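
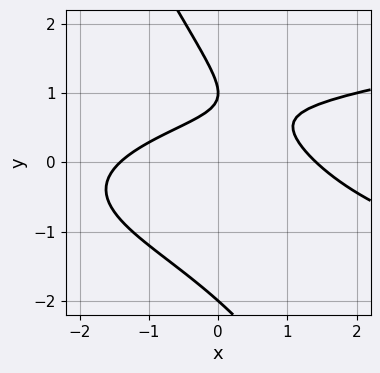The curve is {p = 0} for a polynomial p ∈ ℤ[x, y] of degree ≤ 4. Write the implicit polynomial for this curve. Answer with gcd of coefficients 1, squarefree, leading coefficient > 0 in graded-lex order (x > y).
deg p = 3. No degree-2 curve has this shape.
From the axis intercepts and sections: among the integer gridlines, it crosses the y-axis at y ∈ {-2, 1}.
Together with the visible shape, these determine p as stated.

2*x*y^2 + y^3 - x^2 - 3*y + 2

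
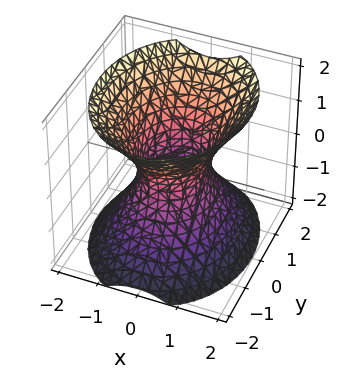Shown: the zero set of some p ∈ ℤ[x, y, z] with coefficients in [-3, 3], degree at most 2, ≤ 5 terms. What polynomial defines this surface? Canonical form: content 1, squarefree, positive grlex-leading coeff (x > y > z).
3*x^2 + 2*y^2 - 2*z^2 - 2

Degree: one connected sheet with a waist; a quadric, so deg p = 2.
Symmetries: mirror symmetry z ↦ −z ⇒ only even powers of z; mirror symmetry x ↦ −x ⇒ only even powers of x; the y ↦ −y reflection is a symmetry, so y appears only in even powers.
From the visible intercepts: among the integer gridlines, it crosses the y-axis at y ∈ {-1, 1}; no z-intercept at any integer in the box.
Fitting integer coefficients to these (and the overall shape) gives p.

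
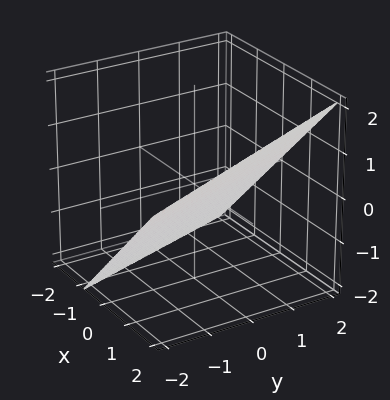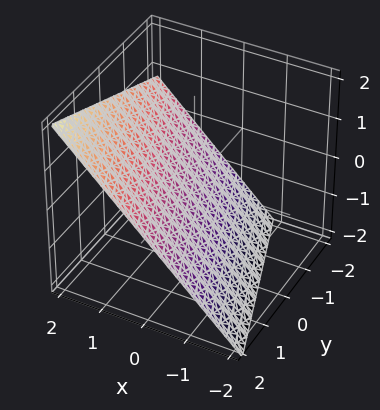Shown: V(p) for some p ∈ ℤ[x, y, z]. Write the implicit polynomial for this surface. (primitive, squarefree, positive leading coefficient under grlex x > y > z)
3*x + y - 3*z - 2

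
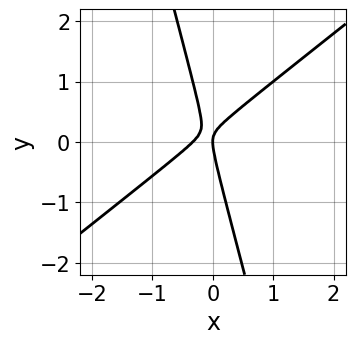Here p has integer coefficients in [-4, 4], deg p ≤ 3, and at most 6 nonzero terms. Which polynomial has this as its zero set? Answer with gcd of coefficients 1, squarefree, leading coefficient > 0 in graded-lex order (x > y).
3*x^2 - 3*x*y - y^2 + x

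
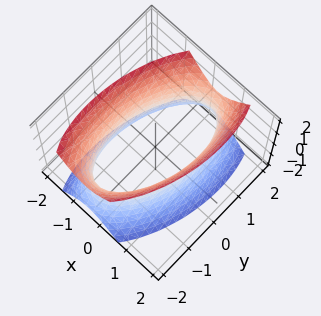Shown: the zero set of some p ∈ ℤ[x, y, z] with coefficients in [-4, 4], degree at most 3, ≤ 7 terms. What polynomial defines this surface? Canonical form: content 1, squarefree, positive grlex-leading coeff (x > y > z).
(a) deg p = 2.
(b) From the visible intercepts: no z-intercept at any integer in the box; among the integer gridlines, it crosses the x-axis at x ∈ {-1, 1}.
(c) Matching integer coefficients to the picture gives p.

3*x^2 - x*y + y^2 - z^2 - 3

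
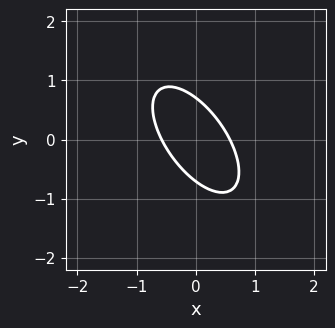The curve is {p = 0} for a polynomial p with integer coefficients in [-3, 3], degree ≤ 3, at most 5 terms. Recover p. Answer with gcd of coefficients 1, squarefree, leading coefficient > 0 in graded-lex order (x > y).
First, degree: the shape is more complex than any degree-1 curve, so deg p = 2.
Finally, matching integer coefficients to the picture gives p.

3*x^2 + 3*x*y + 2*y^2 - 1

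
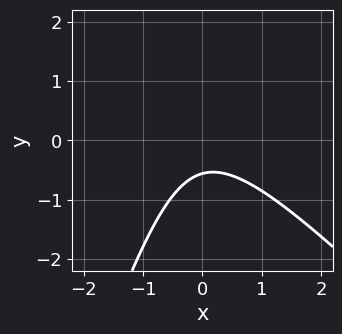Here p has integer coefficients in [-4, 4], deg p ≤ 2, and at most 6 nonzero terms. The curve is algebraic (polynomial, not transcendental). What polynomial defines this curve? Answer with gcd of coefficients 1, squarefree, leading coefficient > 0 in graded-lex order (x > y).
3*x^2 + 2*x*y - y^2 + 3*y + 2

The degree is 2 — a generic line meets the curve in up to 2 points.
Checking where it meets the axes: no x-intercept at any integer in the box.
Fitting integer coefficients to these (and the overall shape) gives p.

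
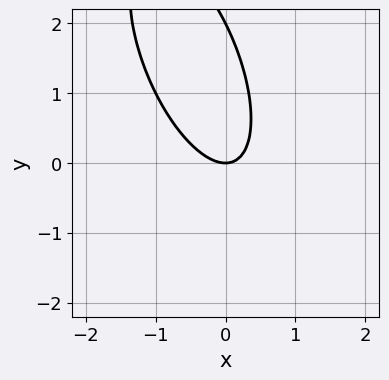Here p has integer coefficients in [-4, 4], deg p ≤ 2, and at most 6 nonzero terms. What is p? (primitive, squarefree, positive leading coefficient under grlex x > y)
1. Degree: the shape is more complex than any degree-1 curve, so deg p = 2.
2. Observable constraints: among the integer gridlines, it crosses the y-axis at y ∈ {0, 2}; one x-axis crossing is at x = 0.
3. Fitting integer coefficients to these (and the overall shape) gives p.

3*x^2 + 2*x*y + y^2 - 2*y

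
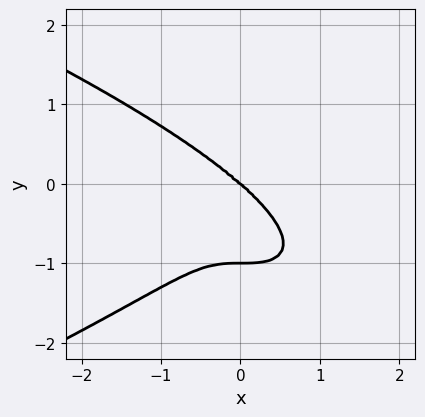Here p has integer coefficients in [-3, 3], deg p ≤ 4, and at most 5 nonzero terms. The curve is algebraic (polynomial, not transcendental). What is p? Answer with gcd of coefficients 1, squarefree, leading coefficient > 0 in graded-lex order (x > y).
3*y^4 + 2*x^3 + 3*y^3

1. Degree: a generic line meets the curve in up to 4 points, so deg p = 4.
2. Observable constraints: it crosses the x-axis at the gridline x = 0; the y-axis gridline crossings are at y ∈ {-1, 0}.
3. Matching integer coefficients to the picture gives p.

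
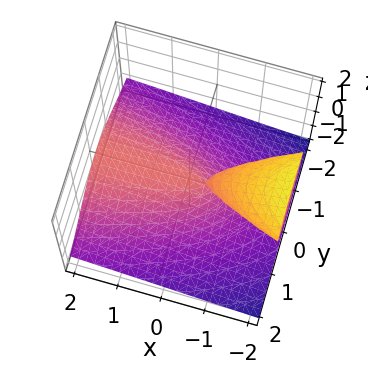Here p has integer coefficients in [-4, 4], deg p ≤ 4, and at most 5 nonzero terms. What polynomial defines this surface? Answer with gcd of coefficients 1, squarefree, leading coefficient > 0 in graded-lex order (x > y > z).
3*z^3 + 3*x*z + 3*y^2 + z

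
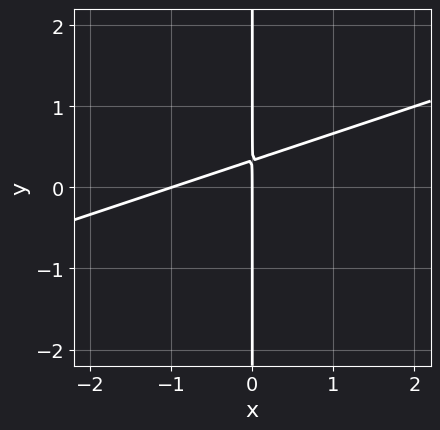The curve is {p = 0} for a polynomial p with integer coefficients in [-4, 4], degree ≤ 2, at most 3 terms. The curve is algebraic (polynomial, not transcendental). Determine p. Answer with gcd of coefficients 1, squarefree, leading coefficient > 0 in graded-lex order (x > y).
x^2 - 3*x*y + x

1. deg p = 2. No degree-1 curve has this shape.
2. Observable constraints: the visible y-axis segment lies entirely on the curve; among the integer gridlines, it crosses the x-axis at x ∈ {-1, 0}.
3. The integer polynomial consistent with all of this is the stated p.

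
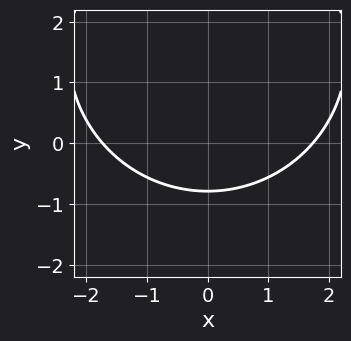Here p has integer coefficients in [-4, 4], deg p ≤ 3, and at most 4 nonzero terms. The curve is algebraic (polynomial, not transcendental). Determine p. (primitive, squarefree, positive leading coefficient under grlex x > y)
1. Degree: a generic line meets the curve in up to 2 points, so deg p = 2.
2. Symmetries: mirror symmetry x ↦ −x ⇒ only even powers of x.
3. Matching integer coefficients to the picture gives p.

x^2 + y^2 - 3*y - 3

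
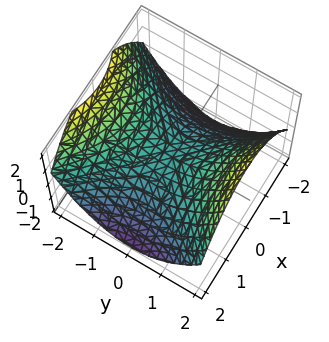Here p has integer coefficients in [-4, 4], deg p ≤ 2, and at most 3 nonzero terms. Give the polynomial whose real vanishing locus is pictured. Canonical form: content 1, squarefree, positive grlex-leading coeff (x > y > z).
(a) The degree is 2 — a hyperbolic paraboloid; a quadric.
(b) Symmetries: the y ↦ −y reflection is a symmetry, so y appears only in even powers; the x ↦ −x reflection is a symmetry, so x appears only in even powers.
(c) From the visible intercepts: it meets the x-axis at x = 0 (among the integer gridlines); it crosses the y-axis at the gridline y = 0.
(d) Matching integer coefficients to the picture gives p.

x^2 - y^2 + 2*z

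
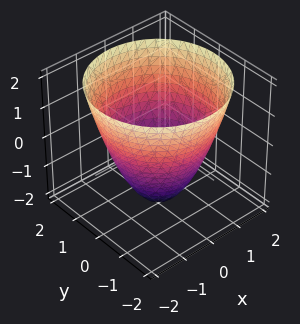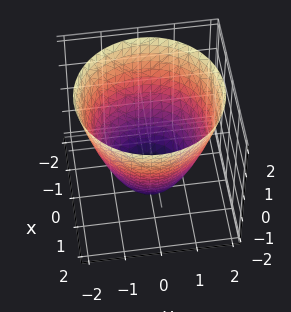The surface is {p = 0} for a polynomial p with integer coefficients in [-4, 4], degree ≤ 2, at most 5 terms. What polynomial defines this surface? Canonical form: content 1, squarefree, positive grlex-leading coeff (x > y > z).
x^2 + y^2 - z - 2

Degree: the shape is more complex than any degree-1 surface, so deg p = 2.
Symmetry: the z-axis is an axis of rotation, so x and y enter only as x² + y².
Observable constraints: a circular section at z = 0 has radius between 1 and 2; one z-axis crossing is at z = -2.
Matching integer coefficients to the picture gives p.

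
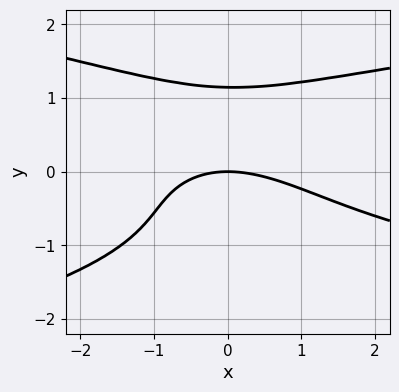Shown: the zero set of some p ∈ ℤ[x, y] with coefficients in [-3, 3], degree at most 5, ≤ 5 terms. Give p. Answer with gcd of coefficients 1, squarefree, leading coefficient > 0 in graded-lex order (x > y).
2*y^4 + x*y^2 - x^2 - x*y - 3*y

deg p = 4. The shape is more complex than any degree-3 curve.
Reading off the gridlines: one x-axis crossing is at x = 0; it meets the y-axis at y = 0 (among the integer gridlines).
Fitting integer coefficients to these (and the overall shape) gives p.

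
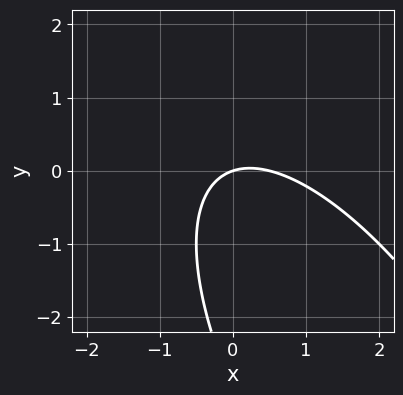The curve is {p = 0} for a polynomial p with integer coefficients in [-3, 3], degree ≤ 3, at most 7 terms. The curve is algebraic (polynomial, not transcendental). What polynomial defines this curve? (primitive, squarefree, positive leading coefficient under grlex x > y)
2*x^2 + 2*x*y + y^2 - x + 3*y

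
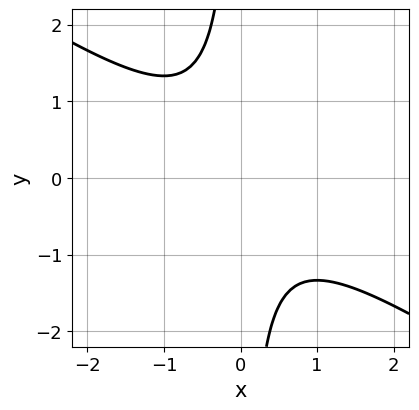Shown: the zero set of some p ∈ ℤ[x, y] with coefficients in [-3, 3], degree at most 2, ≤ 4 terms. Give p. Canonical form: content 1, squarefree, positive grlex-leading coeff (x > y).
2*x^2 + 3*x*y + 2

Degree: no degree-1 curve has this shape, so deg p = 2.
Observable constraints: the curve avoids every integer x-axis point in the box; no y-intercept at any integer in the box.
Matching integer coefficients to the picture gives p.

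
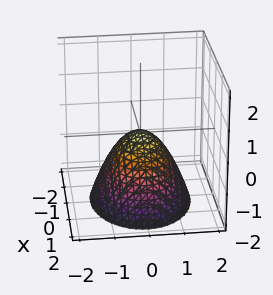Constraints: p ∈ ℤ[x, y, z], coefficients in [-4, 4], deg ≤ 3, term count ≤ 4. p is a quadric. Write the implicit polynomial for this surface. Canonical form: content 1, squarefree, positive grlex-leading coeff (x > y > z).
2*x^2 + 3*y^2 + 3*z

Degree: a paraboloid; a quadric, so deg p = 2.
Symmetries: mirror symmetry x ↦ −x ⇒ only even powers of x; mirror symmetry y ↦ −y ⇒ only even powers of y.
Checking where it meets the axes: it crosses the z-axis at the gridline z = 0; it meets the y-axis at y = 0 (among the integer gridlines); it meets the x-axis at x = 0 (among the integer gridlines).
These observations pin down the coefficients.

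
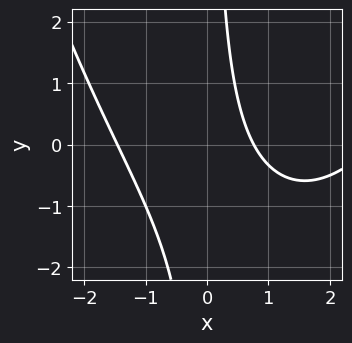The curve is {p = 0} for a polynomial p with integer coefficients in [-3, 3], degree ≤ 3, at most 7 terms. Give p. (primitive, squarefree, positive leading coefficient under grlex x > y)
x^3 - 2*x^2 - 3*x*y - 3*x + 3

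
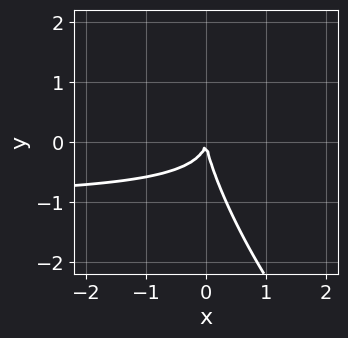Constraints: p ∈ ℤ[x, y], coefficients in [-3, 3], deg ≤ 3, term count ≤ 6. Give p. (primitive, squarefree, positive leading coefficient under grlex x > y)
3*x^2*y + 3*x*y^2 + y^3 + 3*x^2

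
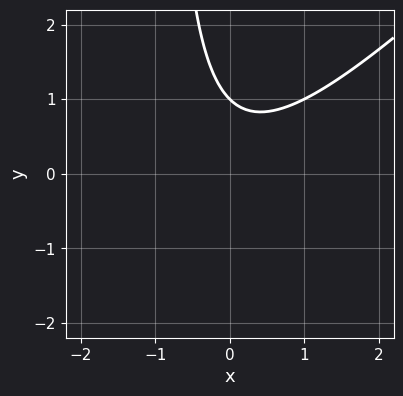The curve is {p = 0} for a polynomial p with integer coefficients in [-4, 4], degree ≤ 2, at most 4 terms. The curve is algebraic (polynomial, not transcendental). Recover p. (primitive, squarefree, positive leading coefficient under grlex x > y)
x^2 - x*y - y + 1

Degree: no degree-1 curve has this shape, so deg p = 2.
Against the integer gridlines: it meets the y-axis at y = 1 (among the integer gridlines); the curve avoids every integer x-axis point in the box.
Putting this together gives p.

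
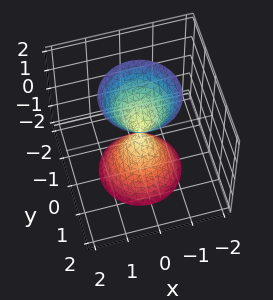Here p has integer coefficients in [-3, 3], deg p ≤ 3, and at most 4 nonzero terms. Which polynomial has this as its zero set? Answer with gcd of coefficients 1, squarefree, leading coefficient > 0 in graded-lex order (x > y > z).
3*x^2 + 3*y^2 - z^2

(a) The picture has 2 separate pieces.
(b) deg p = 2.
(c) Symmetries: it's symmetric under z → −z, forcing even powers of z; the z-axis is an axis of rotation, so x and y enter only as x² + y².
(d) From the visible intercepts: it meets the x-axis at x = 0 (among the integer gridlines); a circular section at z = -1 has radius between 0 and 1; it meets the z-axis at z = 0 (among the integer gridlines).
(e) The integer polynomial consistent with all of this is the stated p.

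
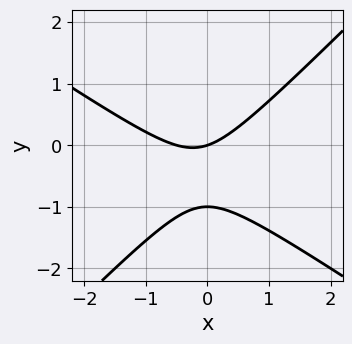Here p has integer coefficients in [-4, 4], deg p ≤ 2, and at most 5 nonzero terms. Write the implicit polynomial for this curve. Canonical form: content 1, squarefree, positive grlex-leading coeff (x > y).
(a) The degree is 2 — a generic line meets the curve in up to 2 points.
(b) Against the integer gridlines: it meets the x-axis at x = 0 (among the integer gridlines); the y-axis gridline crossings are at y ∈ {-1, 0}.
(c) Matching integer coefficients to the picture gives p.

2*x^2 + x*y - 3*y^2 + x - 3*y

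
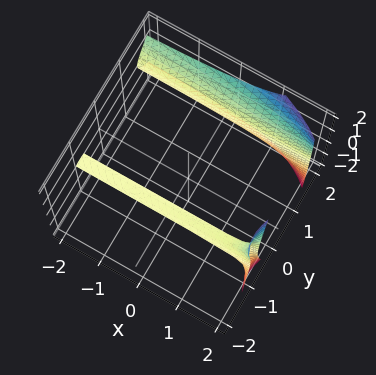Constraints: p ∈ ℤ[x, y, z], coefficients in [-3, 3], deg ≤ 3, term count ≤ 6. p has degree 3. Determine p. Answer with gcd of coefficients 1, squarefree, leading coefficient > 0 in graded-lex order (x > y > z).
First, there are 2 components.
Then, deg p = 3.
Then, against the integer gridlines: no z-intercept at any integer in the box; it misses every integer gridline on the x-axis.
Finally, together with the visible shape, these determine p as stated.

x*z^2 + y^3 - 2*z^2 - 2*y - 1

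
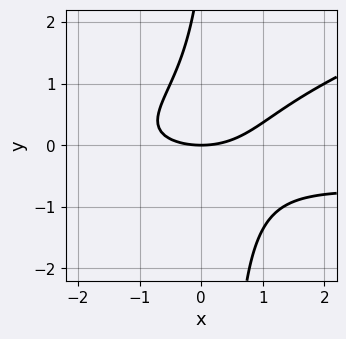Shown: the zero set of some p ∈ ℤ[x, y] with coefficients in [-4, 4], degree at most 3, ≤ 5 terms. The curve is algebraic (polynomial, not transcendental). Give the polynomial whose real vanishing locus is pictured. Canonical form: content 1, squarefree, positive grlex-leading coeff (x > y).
x^2*y - 3*x*y^2 + x^2 + y^2 - 3*y

First, deg p = 3. No degree-2 curve has this shape.
Next, checking where it meets the axes: it crosses the x-axis at the gridline x = 0; it meets the y-axis at y = 0 (among the integer gridlines).
Finally, putting this together gives p.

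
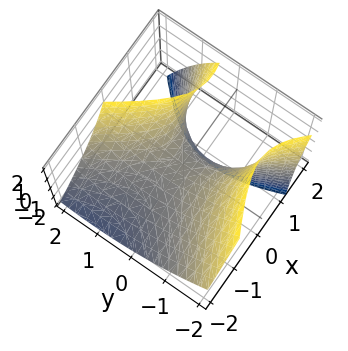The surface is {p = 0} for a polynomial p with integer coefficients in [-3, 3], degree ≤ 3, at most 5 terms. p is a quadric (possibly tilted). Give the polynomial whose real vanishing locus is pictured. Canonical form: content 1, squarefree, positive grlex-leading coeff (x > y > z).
2*x^2 - 2*x*y - 3*x*z - 2*y^2 + 3*z

First, degree: the shape is more complex than any degree-1 surface, so deg p = 2.
Then, from the visible intercepts: one z-axis crossing is at z = 0; one y-axis crossing is at y = 0.
Finally, putting this together gives p.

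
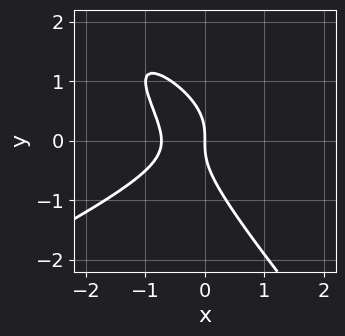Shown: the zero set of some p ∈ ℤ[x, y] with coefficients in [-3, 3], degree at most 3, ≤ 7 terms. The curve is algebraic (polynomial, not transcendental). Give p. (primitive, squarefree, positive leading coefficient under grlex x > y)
Degree: the shape is more complex than any degree-2 curve, so deg p = 3.
Reading off the gridlines: it crosses the x-axis at the gridline x = 0; one y-axis crossing is at y = 0.
Together with the visible shape, these determine p as stated.

x^3 - 3*x*y^2 - 2*y^3 - 2*x^2 - 2*x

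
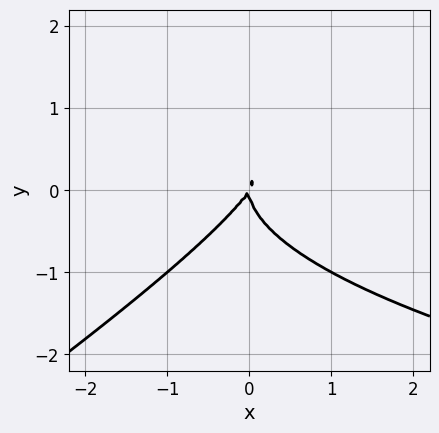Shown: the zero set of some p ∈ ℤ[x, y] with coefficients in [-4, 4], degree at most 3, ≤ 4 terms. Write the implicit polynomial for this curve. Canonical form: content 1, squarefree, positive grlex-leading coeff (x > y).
2*x*y^2 - 3*y^3 - 3*x^2 + 2*x*y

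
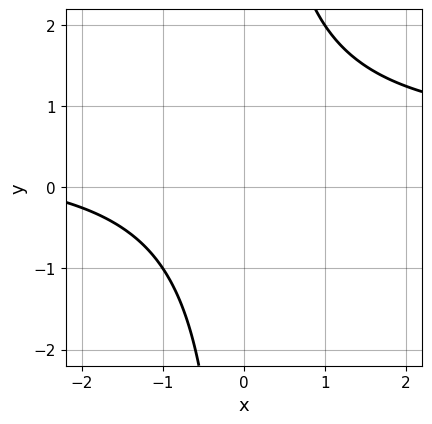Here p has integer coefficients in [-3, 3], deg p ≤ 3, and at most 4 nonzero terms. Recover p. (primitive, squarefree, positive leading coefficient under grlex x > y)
2*x*y - x - 3

1. deg p = 2. A generic line meets the curve in up to 2 points.
2. Observable constraints: no y-intercept at any integer in the box; the curve avoids every integer x-axis point in the box.
3. Solving for integer coefficients yields p as stated.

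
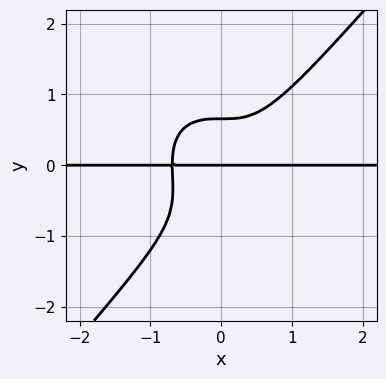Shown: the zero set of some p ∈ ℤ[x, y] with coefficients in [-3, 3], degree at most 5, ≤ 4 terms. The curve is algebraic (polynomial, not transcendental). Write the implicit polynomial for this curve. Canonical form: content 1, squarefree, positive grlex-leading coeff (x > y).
3*x^3*y - 2*y^4 - y^3 + y

First, degree: no degree-3 curve has this shape, so deg p = 4.
Next, from the axis intercepts and sections: it meets the y-axis at y = 0 (among the integer gridlines); every point of the x-axis in the box is on the curve.
Finally, fitting integer coefficients to these (and the overall shape) gives p.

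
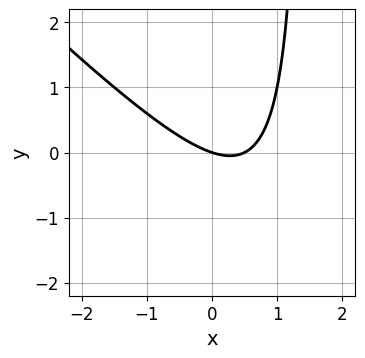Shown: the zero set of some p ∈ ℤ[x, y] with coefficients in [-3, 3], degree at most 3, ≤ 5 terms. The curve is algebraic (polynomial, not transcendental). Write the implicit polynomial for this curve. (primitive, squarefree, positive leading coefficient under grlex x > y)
2*x^2 + 2*x*y - x - 3*y

First, degree: the shape is more complex than any degree-1 curve, so deg p = 2.
Next, checking where it meets the axes: it crosses the x-axis at the gridline x = 0; it meets the y-axis at y = 0 (among the integer gridlines).
Finally, putting this together gives p.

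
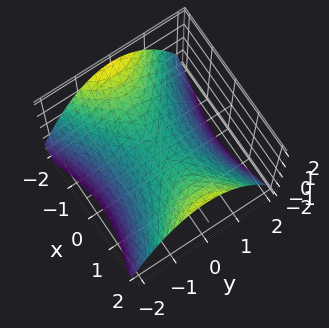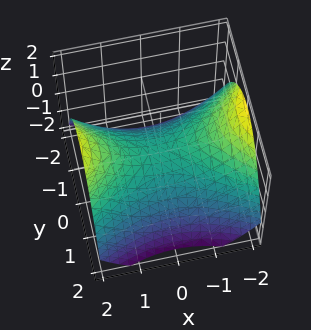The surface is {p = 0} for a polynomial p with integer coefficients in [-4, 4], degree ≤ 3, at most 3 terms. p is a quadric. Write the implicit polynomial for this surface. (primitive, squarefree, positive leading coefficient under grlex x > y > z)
(a) deg p = 2. A hyperbolic paraboloid; a quadric.
(b) Symmetries: the x ↦ −x reflection is a symmetry, so x appears only in even powers; it's symmetric under y → −y, forcing even powers of y.
(c) From the axis intercepts and sections: it crosses the z-axis at the gridline z = 0; one x-axis crossing is at x = 0; one y-axis crossing is at y = 0.
(d) Solving for integer coefficients yields p as stated.

x^2 - 2*y^2 - 3*z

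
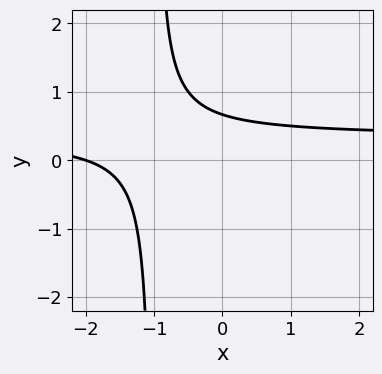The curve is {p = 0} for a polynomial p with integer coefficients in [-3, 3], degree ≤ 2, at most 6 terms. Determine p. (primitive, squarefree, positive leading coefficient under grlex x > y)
3*x*y - x + 3*y - 2

First, deg p = 2.
Then, reading off the gridlines: one x-axis crossing is at x = -2.
Finally, assembling these constraints gives the stated polynomial.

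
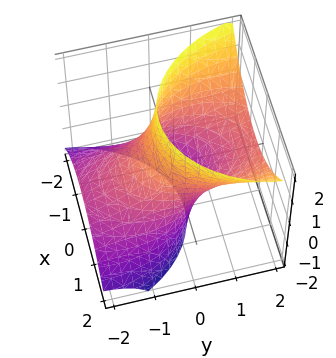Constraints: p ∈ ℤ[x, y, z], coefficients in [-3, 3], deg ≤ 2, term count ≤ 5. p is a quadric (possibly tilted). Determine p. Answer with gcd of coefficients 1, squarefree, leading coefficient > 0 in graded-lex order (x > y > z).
2*x^2 + y^2 - 3*y*z - 2

First, degree: a generic line meets the surface in up to 2 points, so deg p = 2.
Next, from the axis intercepts and sections: the x-axis gridline crossings are at x ∈ {-1, 1}; no z-intercept at any integer in the box.
Finally, putting this together gives p.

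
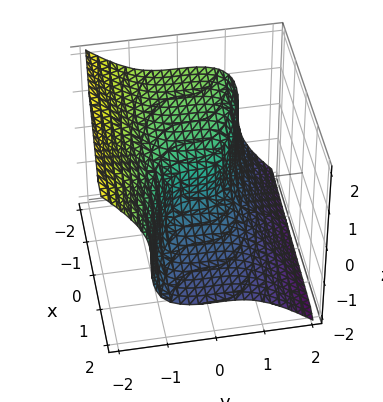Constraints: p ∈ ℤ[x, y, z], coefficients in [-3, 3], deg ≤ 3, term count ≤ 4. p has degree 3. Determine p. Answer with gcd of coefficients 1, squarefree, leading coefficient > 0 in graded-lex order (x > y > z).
y^3 + z^3 + x

(a) deg p = 3. A generic line meets the surface in up to 3 points.
(b) From the axis intercepts and sections: one x-axis crossing is at x = 0; it meets the z-axis at z = 0 (among the integer gridlines); it crosses the y-axis at the gridline y = 0.
(c) Solving for integer coefficients yields p as stated.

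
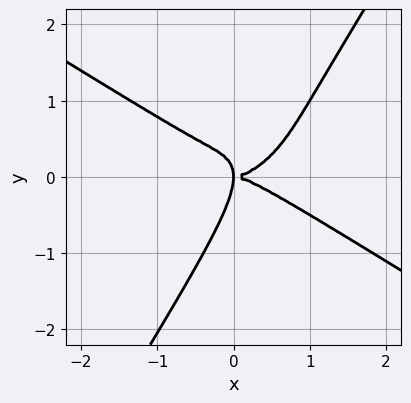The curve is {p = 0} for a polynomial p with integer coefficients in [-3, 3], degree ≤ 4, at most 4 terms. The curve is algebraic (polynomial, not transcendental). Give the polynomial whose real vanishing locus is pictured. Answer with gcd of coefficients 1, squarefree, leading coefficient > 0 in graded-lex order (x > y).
x^4 + 3*x*y^3 - 2*y^4 - 2*x*y^2

(a) Degree: no degree-3 curve has this shape, so deg p = 4.
(b) Against the integer gridlines: it crosses the x-axis at the gridline x = 0; it crosses the y-axis at the gridline y = 0.
(c) Fitting integer coefficients to these (and the overall shape) gives p.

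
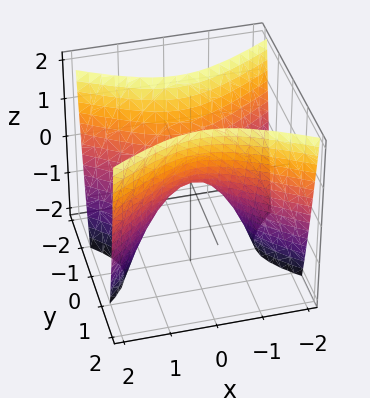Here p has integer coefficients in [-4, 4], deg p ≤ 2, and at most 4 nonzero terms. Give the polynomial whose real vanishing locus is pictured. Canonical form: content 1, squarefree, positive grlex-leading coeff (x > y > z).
x^2 - 2*y^2 + z

(a) Degree: a hyperbolic paraboloid; a quadric, so deg p = 2.
(b) Symmetries: the y ↦ −y reflection is a symmetry, so y appears only in even powers; the x ↦ −x reflection is a symmetry, so x appears only in even powers.
(c) Checking where it meets the axes: it crosses the y-axis at the gridline y = 0; it crosses the z-axis at the gridline z = 0.
(d) The integer polynomial consistent with all of this is the stated p.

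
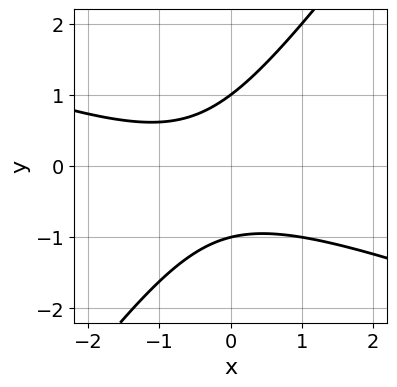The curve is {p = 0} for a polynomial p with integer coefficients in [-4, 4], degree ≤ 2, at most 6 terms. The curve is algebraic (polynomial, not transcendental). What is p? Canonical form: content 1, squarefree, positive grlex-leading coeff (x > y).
x^2 + 2*x*y - 2*y^2 + x + 2

1. The degree is 2 — no degree-1 curve has this shape.
2. Reading off the gridlines: among the integer gridlines, it crosses the y-axis at y ∈ {-1, 1}; it misses every integer gridline on the x-axis.
3. Fitting integer coefficients to these (and the overall shape) gives p.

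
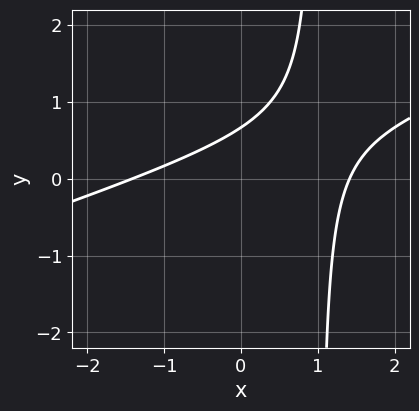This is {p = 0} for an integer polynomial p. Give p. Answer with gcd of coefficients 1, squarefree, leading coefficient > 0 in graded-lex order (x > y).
x^2 - 3*x*y + 3*y - 2

Degree: a generic line meets the curve in up to 2 points, so deg p = 2.
The integer polynomial consistent with all of this is the stated p.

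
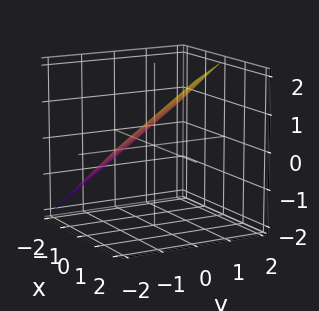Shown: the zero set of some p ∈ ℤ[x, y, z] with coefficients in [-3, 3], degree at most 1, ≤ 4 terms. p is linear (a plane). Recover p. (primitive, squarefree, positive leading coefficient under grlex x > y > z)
2*x + 2*y - 3*z + 2

The degree is 1 — every cross-section is a straight line — this is a plane.
Against the integer gridlines: one y-axis crossing is at y = -1; one x-axis crossing is at x = -1.
Solving for integer coefficients yields p as stated.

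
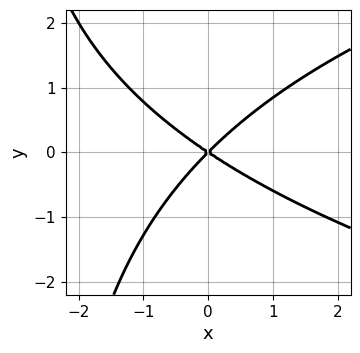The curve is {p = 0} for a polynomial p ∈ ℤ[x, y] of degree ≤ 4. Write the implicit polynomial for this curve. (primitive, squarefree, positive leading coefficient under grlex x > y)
x*y^2 - 2*x^2 - x*y + 3*y^2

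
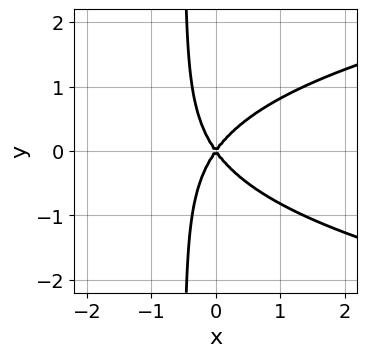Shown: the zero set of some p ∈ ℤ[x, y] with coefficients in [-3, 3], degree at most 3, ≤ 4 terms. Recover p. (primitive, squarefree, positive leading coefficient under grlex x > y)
The degree is 3 — the shape is more complex than any degree-2 curve.
Symmetries: mirror symmetry y ↦ −y ⇒ only even powers of y.
Checking where it meets the axes: one x-axis crossing is at x = 0; it meets the y-axis at y = 0 (among the integer gridlines).
The integer polynomial consistent with all of this is the stated p.

2*x*y^2 - 2*x^2 + y^2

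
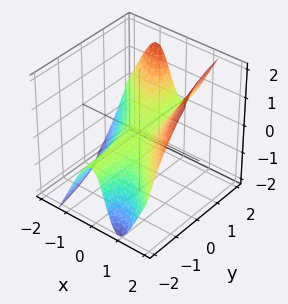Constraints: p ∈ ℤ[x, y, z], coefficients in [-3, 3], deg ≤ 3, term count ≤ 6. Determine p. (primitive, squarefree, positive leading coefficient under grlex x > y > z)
1. The degree is 3 — no degree-2 surface has this shape.
2. From the visible intercepts: one x-axis crossing is at x = 0; one z-axis crossing is at z = 0; the visible y-axis segment lies entirely on the surface.
3. Solving for integer coefficients yields p as stated.

3*x^3 + 3*x^2*y - 2*x^2*z - x*y*z - 2*z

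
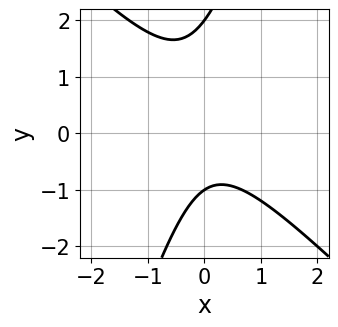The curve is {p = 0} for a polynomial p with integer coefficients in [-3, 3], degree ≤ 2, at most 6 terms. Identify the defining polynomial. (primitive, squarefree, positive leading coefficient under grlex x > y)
1. deg p = 2. The shape is more complex than any degree-1 curve.
2. From the axis intercepts and sections: it misses every integer gridline on the x-axis; the y-axis gridline crossings are at y ∈ {-1, 2}.
3. These observations pin down the coefficients.

3*x^2 + 2*x*y - y^2 + y + 2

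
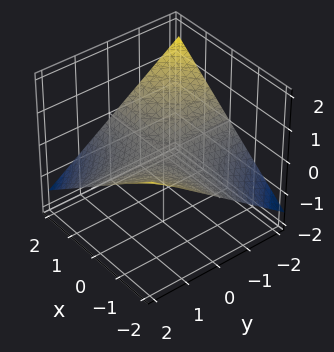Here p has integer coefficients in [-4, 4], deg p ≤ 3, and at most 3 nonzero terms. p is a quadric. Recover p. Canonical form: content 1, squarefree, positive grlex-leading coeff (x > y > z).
First, degree: a saddle surface; a quadric, so deg p = 2.
Next, from the visible intercepts: the visible x-axis segment lies entirely on the surface; every point of the y-axis in the box is on the surface; it crosses the z-axis at the gridline z = 0.
Finally, assembling these constraints gives the stated polynomial.

x*y + 3*z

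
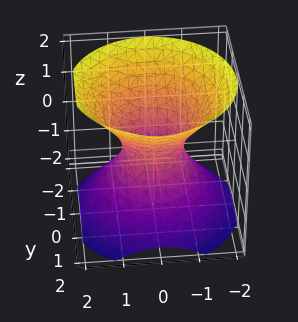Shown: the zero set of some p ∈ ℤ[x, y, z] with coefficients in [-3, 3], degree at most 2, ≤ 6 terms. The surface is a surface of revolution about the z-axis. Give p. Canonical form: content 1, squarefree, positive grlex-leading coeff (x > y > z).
(a) The degree is 2 — a generic line meets the surface in up to 2 points.
(b) Symmetries: every cross-section ⟂ z is a circle, so x, y appear only via x² + y².
(c) From the axis intercepts and sections: it misses every integer gridline on the z-axis; a circular section at z = 0 has radius between 0 and 1.
(d) Putting this together gives p.

3*x^2 + 3*y^2 - 3*z^2 - 2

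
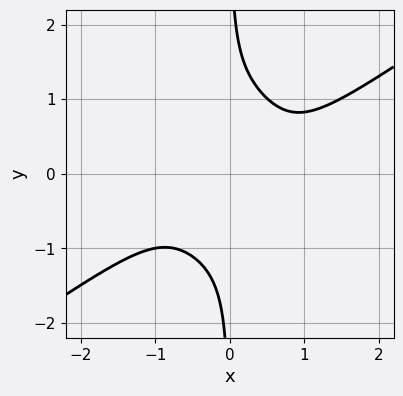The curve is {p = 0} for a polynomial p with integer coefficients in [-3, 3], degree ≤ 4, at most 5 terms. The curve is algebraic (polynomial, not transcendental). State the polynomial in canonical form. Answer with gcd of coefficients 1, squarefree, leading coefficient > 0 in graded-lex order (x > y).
(a) The degree is 4 — the shape is more complex than any degree-3 curve.
(b) From the visible intercepts: no x-intercept at any integer in the box; no y-intercept at any integer in the box.
(c) Fitting integer coefficients to these (and the overall shape) gives p.

3*x^4 - 3*x^3*y - 3*x*y^3 - x^2*y + 2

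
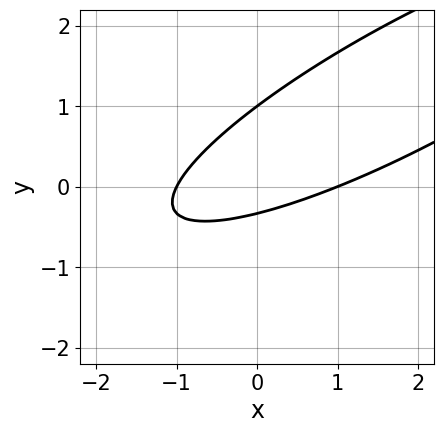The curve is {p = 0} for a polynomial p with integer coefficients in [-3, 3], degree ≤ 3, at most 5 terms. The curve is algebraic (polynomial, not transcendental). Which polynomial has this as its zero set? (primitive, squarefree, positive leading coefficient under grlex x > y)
x^2 - 3*x*y + 3*y^2 - 2*y - 1

1. deg p = 2. No degree-1 curve has this shape.
2. From the visible intercepts: the x-axis gridline crossings are at x ∈ {-1, 1}; it crosses the y-axis at the gridline y = 1.
3. Matching integer coefficients to the picture gives p.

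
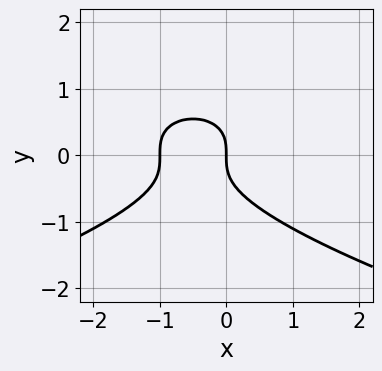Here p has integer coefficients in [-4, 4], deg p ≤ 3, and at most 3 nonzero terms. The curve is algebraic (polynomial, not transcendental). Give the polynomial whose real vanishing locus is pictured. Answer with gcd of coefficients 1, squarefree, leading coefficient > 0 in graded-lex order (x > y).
3*y^3 + 2*x^2 + 2*x

First, deg p = 3. A generic line meets the curve in up to 3 points.
Next, checking where it meets the axes: the x-axis gridline crossings are at x ∈ {-1, 0}; it meets the y-axis at y = 0 (among the integer gridlines).
Finally, fitting integer coefficients to these (and the overall shape) gives p.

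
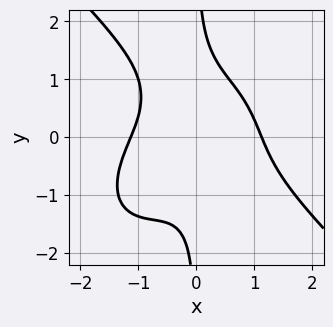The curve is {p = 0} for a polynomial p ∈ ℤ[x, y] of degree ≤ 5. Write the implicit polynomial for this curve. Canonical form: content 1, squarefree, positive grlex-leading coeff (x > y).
2*x^4 + 2*x*y^3 + 3*x^2*y - x^2 - 2

deg p = 4. A generic line meets the curve in up to 4 points.
Checking where it meets the axes: it misses every integer gridline on the y-axis.
Assembling these constraints gives the stated polynomial.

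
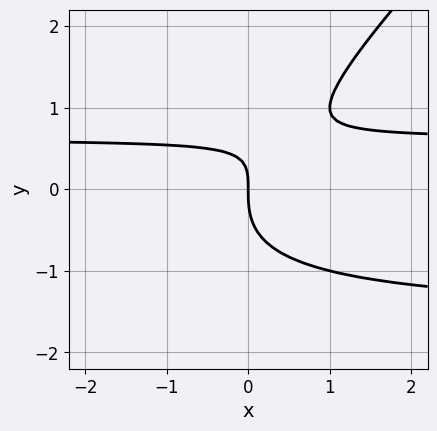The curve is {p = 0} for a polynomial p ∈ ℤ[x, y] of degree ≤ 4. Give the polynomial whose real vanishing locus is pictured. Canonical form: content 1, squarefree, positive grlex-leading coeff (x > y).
(a) Degree: a generic line meets the curve in up to 3 points, so deg p = 3.
(b) From the axis intercepts and sections: one y-axis crossing is at y = 0; it meets the x-axis at x = 0 (among the integer gridlines).
(c) Solving for integer coefficients yields p as stated.

x*y^2 - y^3 + x*y - x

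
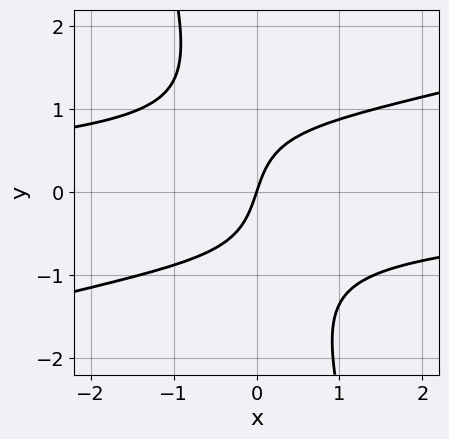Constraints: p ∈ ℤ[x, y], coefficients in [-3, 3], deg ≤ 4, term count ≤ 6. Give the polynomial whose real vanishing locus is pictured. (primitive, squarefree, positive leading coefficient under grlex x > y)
x^2*y - 3*x*y^2 - y^3 + 3*x - y

1. Degree: the shape is more complex than any degree-2 curve, so deg p = 3.
2. Observable constraints: it meets the y-axis at y = 0 (among the integer gridlines); it meets the x-axis at x = 0 (among the integer gridlines).
3. Matching integer coefficients to the picture gives p.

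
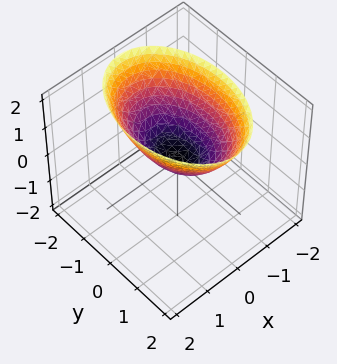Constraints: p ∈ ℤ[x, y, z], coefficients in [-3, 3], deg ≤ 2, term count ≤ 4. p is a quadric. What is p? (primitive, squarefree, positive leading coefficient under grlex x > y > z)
2*x^2 + y^2 - 2*z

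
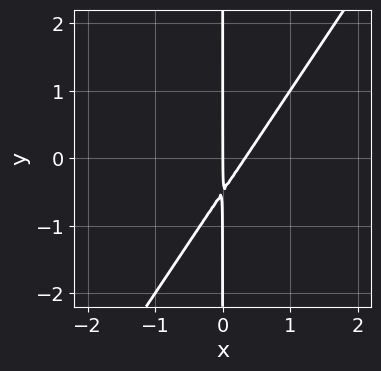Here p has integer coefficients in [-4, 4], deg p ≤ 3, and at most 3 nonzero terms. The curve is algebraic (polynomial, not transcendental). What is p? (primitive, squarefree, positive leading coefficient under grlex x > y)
3*x^2 - 2*x*y - x

(a) The degree is 2 — the shape is more complex than any degree-1 curve.
(b) Reading off the gridlines: the visible y-axis segment lies entirely on the curve; one x-axis crossing is at x = 0.
(c) The integer polynomial consistent with all of this is the stated p.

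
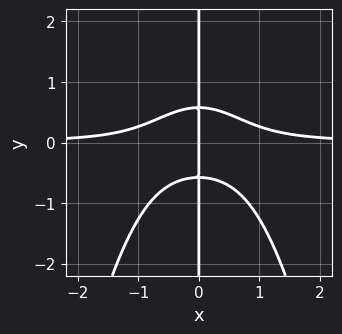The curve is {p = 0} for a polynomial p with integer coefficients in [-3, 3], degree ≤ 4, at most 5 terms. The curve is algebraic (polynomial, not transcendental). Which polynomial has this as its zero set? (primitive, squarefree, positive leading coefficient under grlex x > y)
1. deg p = 4. No degree-3 curve has this shape.
2. From the visible intercepts: the visible y-axis segment lies entirely on the curve; it meets the x-axis at x = 0 (among the integer gridlines).
3. Putting this together gives p.

3*x^3*y + 3*x*y^2 - x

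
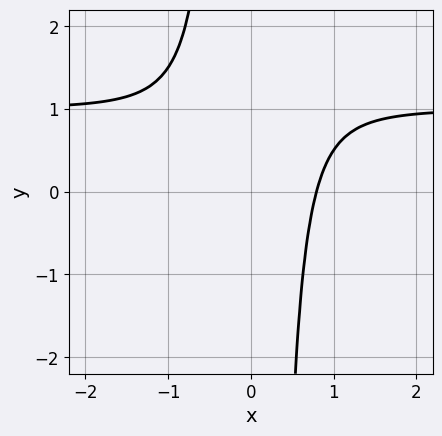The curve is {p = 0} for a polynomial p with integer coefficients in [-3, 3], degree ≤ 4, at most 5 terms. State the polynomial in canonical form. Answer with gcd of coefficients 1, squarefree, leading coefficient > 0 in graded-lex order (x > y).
1. deg p = 4. A generic line meets the curve in up to 4 points.
2. Against the integer gridlines: it misses every integer gridline on the y-axis.
3. Solving for integer coefficients yields p as stated.

2*x^3*y - 2*x^3 + 1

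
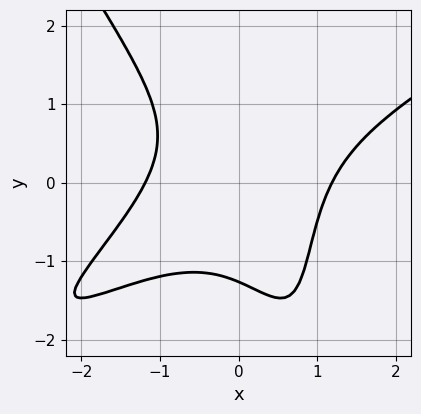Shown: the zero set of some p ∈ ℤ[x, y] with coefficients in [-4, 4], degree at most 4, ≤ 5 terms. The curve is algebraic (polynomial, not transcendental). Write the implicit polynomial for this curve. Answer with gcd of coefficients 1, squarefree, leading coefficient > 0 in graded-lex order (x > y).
(a) deg p = 4.
(b) Putting this together gives p.

x^4 - 2*x^3*y + x*y^3 - y^3 - 2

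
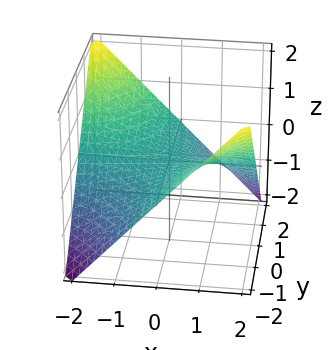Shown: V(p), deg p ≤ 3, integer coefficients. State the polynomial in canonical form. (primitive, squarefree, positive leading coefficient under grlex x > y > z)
x*y + 2*z

deg p = 2.
Observable constraints: it meets the z-axis at z = 0 (among the integer gridlines); every point of the x-axis in the box is on the surface.
Together with the visible shape, these determine p as stated.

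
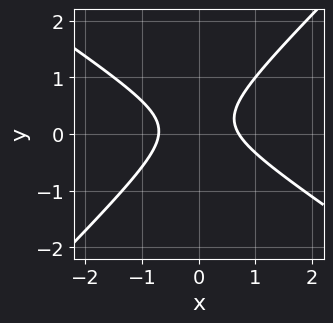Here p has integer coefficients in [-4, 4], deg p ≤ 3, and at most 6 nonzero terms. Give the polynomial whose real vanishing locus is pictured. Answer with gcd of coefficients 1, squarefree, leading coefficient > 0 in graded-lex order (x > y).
deg p = 2. A generic line meets the curve in up to 2 points.
Reading off the gridlines: no y-intercept at any integer in the box.
Assembling these constraints gives the stated polynomial.

2*x^2 + x*y - 3*y^2 + y - 1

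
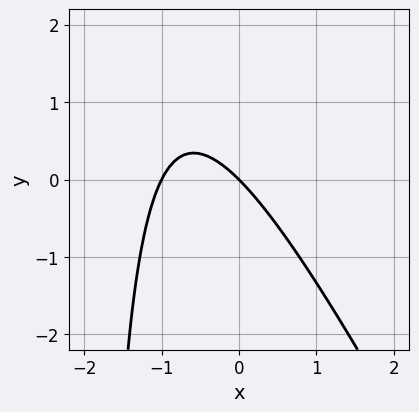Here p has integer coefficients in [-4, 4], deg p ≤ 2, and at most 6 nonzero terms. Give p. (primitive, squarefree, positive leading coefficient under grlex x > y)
deg p = 2. A generic line meets the curve in up to 2 points.
Reading off the gridlines: it crosses the y-axis at the gridline y = 0; among the integer gridlines, it crosses the x-axis at x ∈ {-1, 0}.
Together with the visible shape, these determine p as stated.

2*x^2 + x*y + 2*x + 2*y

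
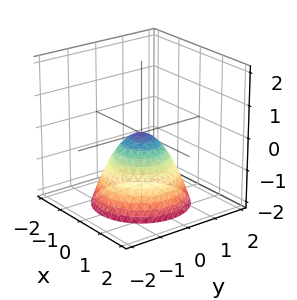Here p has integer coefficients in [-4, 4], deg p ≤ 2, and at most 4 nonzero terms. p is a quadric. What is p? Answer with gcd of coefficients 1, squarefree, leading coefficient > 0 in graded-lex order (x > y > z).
(a) Degree: a single bowl opening along one axis; a quadric, so deg p = 2.
(b) Symmetry: the z-axis is an axis of rotation, so x and y enter only as x² + y².
(c) Checking where it meets the axes: one z-axis crossing is at z = 0; one x-axis crossing is at x = 0; a circular section at z = -1 has radius exactly 1.
(d) Fitting integer coefficients to these (and the overall shape) gives p.

x^2 + y^2 + z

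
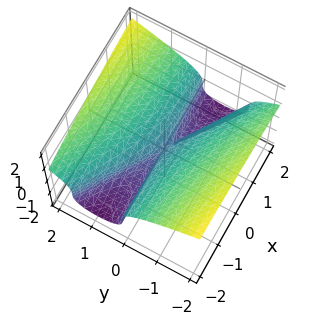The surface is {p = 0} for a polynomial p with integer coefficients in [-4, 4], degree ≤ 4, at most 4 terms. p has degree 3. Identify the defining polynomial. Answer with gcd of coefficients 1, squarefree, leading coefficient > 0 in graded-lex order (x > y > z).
3*z^3 - 2*x*y - 3*y^2

1. The degree is 3 — no degree-2 surface has this shape.
2. From the visible intercepts: one y-axis crossing is at y = 0; it meets the z-axis at z = 0 (among the integer gridlines).
3. Together with the visible shape, these determine p as stated. Check: (2, 0, 0) on the x-axis lies on the surface, and p(2, 0, 0) = 0. ✓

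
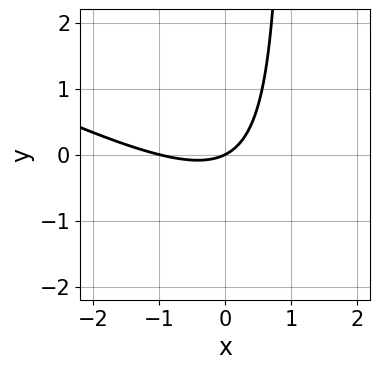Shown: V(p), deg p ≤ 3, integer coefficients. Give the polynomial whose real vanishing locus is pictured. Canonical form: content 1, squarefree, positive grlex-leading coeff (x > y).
First, the degree is 2 — a generic line meets the curve in up to 2 points.
Next, observable constraints: one y-axis crossing is at y = 0; among the integer gridlines, it crosses the x-axis at x ∈ {-1, 0}.
Finally, the integer polynomial consistent with all of this is the stated p.

x^2 + 2*x*y + x - 2*y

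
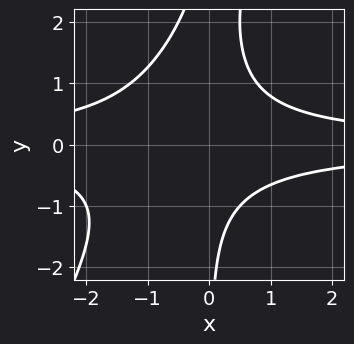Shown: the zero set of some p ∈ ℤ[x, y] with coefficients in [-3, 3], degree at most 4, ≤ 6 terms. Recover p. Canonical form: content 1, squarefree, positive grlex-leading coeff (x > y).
(a) The degree is 4 — no degree-3 curve has this shape.
(b) Checking where it meets the axes: it misses every integer gridline on the x-axis; the curve avoids every integer y-axis point in the box.
(c) Putting this together gives p.

2*x^2*y^2 - x*y^3 + 2*x*y^2 - 2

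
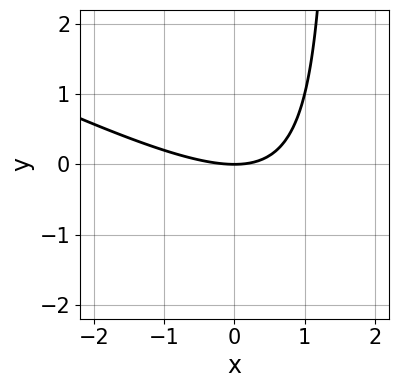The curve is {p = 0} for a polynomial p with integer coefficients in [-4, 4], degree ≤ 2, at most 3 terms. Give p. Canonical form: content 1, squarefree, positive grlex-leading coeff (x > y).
x^2 + 2*x*y - 3*y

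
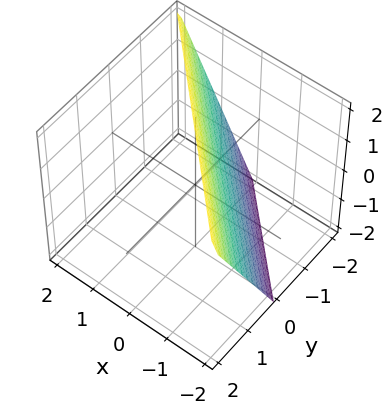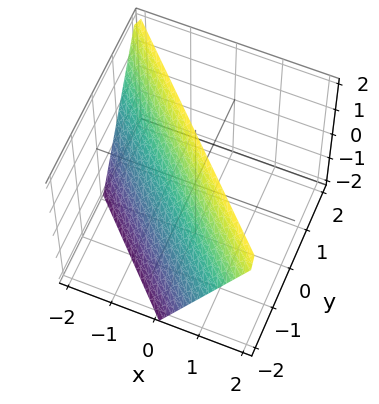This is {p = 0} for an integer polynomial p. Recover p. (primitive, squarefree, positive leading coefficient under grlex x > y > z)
2*x + 2*y - z + 2

1. deg p = 1. The surface is flat (a plane).
2. Checking where it meets the axes: it meets the x-axis at x = -1 (among the integer gridlines); one y-axis crossing is at y = -1; it crosses the z-axis at the gridline z = 2.
3. Matching integer coefficients to the picture gives p.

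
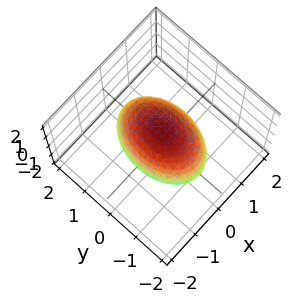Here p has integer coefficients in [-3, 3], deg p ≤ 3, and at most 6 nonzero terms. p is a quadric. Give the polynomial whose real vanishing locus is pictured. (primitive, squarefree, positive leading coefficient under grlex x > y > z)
1. The degree is 2 — a closed, bounded, convex surface; a quadric.
2. Symmetries: mirror symmetry y ↦ −y ⇒ only even powers of y; mirror symmetry x ↦ −x ⇒ only even powers of x; mirror symmetry z ↦ −z ⇒ only even powers of z.
3. From the visible intercepts: the x-axis gridline crossings are at x ∈ {-1, 1}.
4. Together with the visible shape, these determine p as stated.

2*x^2 + y^2 + z^2 - 2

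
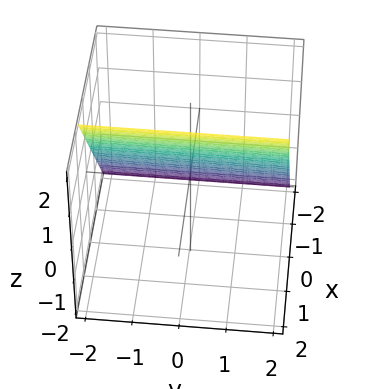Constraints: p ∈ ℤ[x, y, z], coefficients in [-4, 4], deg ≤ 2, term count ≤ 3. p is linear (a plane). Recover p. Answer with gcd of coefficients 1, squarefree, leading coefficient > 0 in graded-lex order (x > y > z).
3*x - 2*z + 2

1. Degree: every cross-section is a straight line — this is a plane, so deg p = 1.
2. Checking where it meets the axes: one z-axis crossing is at z = 1; no y-intercept at any integer in the box.
3. These observations pin down the coefficients.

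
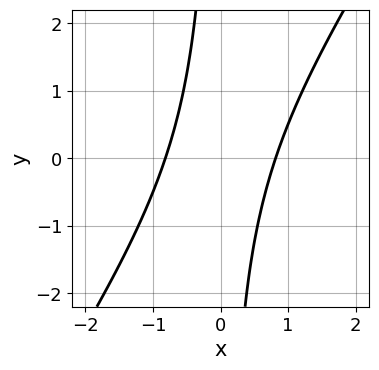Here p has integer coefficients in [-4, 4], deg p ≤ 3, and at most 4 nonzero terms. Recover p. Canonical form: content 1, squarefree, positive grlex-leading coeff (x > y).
3*x^2 - 2*x*y - 2

Degree: no degree-1 curve has this shape, so deg p = 2.
Against the integer gridlines: it misses every integer gridline on the y-axis.
Together with the visible shape, these determine p as stated.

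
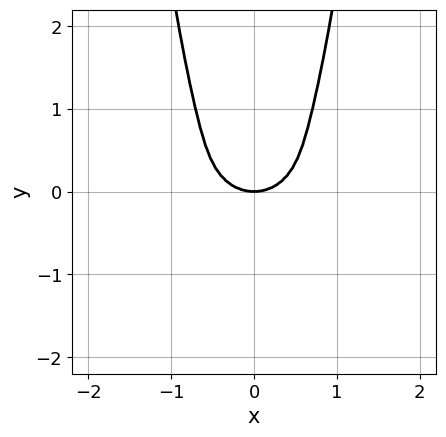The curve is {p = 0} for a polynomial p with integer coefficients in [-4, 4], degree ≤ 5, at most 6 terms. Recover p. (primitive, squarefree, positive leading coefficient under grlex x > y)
2*x^4 + 3*x^2*y^2 - 2*x^2*y - y^3

Degree: a generic line meets the curve in up to 4 points, so deg p = 4.
Symmetries: it's symmetric under x → −x, forcing even powers of x.
Against the integer gridlines: it crosses the x-axis at the gridline x = 0; one y-axis crossing is at y = 0.
Together with the visible shape, these determine p as stated.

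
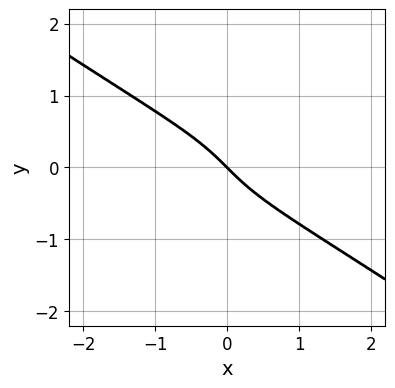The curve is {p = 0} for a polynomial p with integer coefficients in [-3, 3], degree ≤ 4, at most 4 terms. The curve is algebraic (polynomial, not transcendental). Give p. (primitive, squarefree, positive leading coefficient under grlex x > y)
2*x*y^2 + 3*y^3 + x + y

First, the degree is 3 — the shape is more complex than any degree-2 curve.
Next, checking where it meets the axes: it meets the x-axis at x = 0 (among the integer gridlines); it crosses the y-axis at the gridline y = 0.
Finally, these observations pin down the coefficients.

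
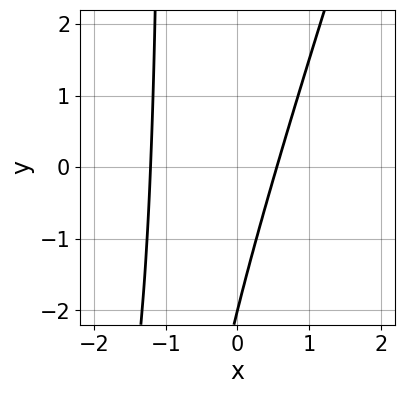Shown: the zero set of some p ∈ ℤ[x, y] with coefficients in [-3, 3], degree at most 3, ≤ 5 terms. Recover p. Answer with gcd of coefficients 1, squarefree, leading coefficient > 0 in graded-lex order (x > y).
3*x^2 - x*y + 2*x - y - 2

First, the degree is 2 — no degree-1 curve has this shape.
Then, reading off the gridlines: it crosses the y-axis at the gridline y = -2.
Finally, the integer polynomial consistent with all of this is the stated p.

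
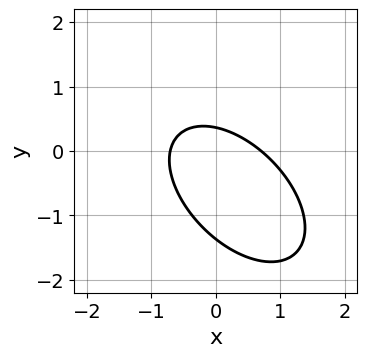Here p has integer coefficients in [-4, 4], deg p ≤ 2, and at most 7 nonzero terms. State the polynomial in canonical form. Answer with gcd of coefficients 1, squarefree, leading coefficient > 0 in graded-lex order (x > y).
2*x^2 + 2*x*y + 2*y^2 + 2*y - 1

1. deg p = 2.
2. The integer polynomial consistent with all of this is the stated p.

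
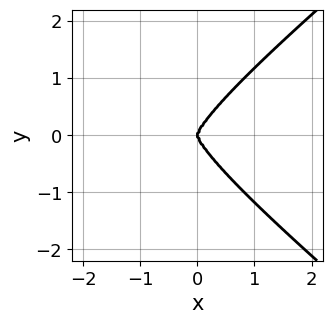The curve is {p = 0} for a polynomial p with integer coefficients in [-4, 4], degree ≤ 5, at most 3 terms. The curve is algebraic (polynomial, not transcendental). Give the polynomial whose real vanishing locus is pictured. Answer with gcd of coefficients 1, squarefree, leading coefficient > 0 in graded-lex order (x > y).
2*x^2*y^2 - 3*y^4 + 3*x^3

First, degree: no degree-3 curve has this shape, so deg p = 4.
Next, symmetries: mirror symmetry y ↦ −y ⇒ only even powers of y.
Next, checking where it meets the axes: it crosses the x-axis at the gridline x = 0; it meets the y-axis at y = 0 (among the integer gridlines).
Finally, putting this together gives p.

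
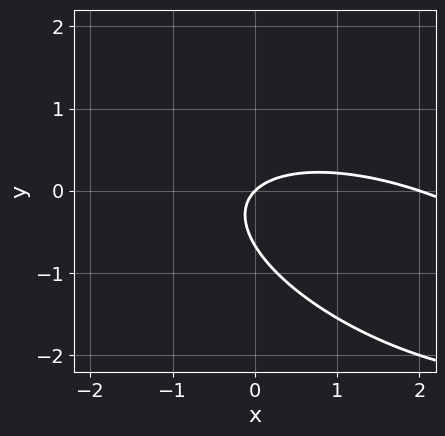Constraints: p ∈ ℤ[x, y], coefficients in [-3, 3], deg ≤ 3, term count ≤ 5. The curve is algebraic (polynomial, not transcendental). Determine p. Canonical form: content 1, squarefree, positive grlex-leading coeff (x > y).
First, the degree is 2 — the shape is more complex than any degree-1 curve.
Then, from the axis intercepts and sections: one y-axis crossing is at y = 0; among the integer gridlines, it crosses the x-axis at x ∈ {0, 2}.
Finally, together with the visible shape, these determine p as stated.

x^2 + 2*x*y + 3*y^2 - 2*x + 2*y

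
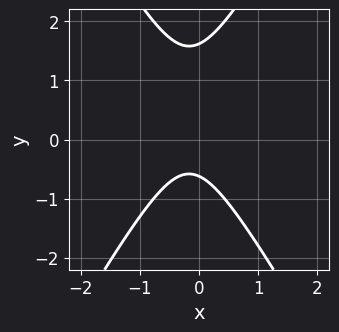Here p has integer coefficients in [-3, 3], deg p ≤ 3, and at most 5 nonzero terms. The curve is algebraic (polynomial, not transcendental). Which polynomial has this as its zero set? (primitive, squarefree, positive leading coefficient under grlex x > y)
3*x^2 - y^2 + x + y + 1

Degree: no degree-1 curve has this shape, so deg p = 2.
Against the integer gridlines: the curve avoids every integer x-axis point in the box.
Matching integer coefficients to the picture gives p.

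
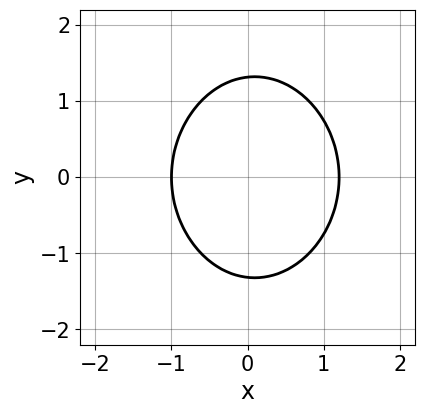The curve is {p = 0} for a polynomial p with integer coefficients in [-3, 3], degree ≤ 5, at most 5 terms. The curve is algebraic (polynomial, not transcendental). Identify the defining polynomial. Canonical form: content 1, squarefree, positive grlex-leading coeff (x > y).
2*x^4 + 3*x^2*y^2 + y^4 - x - 3

1. The degree is 4 — the shape is more complex than any degree-3 curve.
2. Symmetries: the y ↦ −y reflection is a symmetry, so y appears only in even powers.
3. Observable constraints: one x-axis crossing is at x = -1.
4. Fitting integer coefficients to these (and the overall shape) gives p.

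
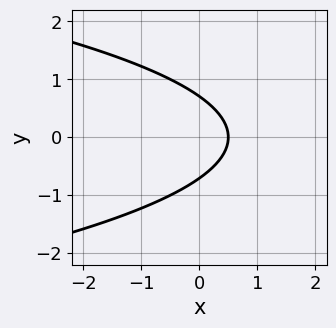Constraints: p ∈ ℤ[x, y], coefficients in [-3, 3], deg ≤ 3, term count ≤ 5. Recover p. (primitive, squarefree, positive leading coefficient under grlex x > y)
Degree: a generic line meets the curve in up to 2 points, so deg p = 2.
Symmetries: mirror symmetry y ↦ −y ⇒ only even powers of y.
Matching integer coefficients to the picture gives p.

2*y^2 + 2*x - 1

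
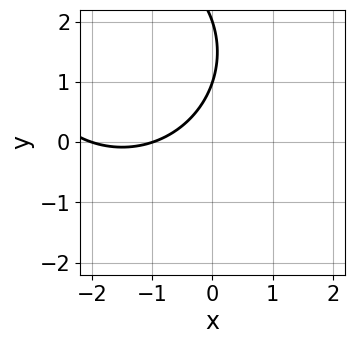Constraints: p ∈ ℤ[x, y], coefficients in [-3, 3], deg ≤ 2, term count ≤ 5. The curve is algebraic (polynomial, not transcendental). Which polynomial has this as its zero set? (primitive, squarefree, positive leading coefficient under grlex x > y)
x^2 + y^2 + 3*x - 3*y + 2

First, the degree is 2 — no degree-1 curve has this shape.
Next, from the visible intercepts: among the integer gridlines, it crosses the y-axis at y ∈ {1, 2}; the x-axis gridline crossings are at x ∈ {-2, -1}.
Finally, fitting integer coefficients to these (and the overall shape) gives p.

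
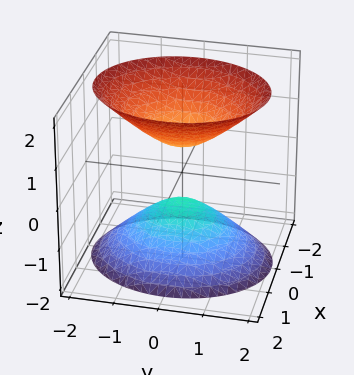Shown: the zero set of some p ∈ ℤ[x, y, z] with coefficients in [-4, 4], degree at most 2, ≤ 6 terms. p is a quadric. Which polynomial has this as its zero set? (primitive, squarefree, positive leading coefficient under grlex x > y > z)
3*x^2 + 2*y^2 - 2*z^2 + 1

1. I count 2 distinct pieces. They look like related sheets of one shape, so recover p as a whole.
2. deg p = 2. Two sheets facing apart; a quadric.
3. Symmetries: it's symmetric under z → −z, forcing even powers of z; mirror symmetry y ↦ −y ⇒ only even powers of y; mirror symmetry x ↦ −x ⇒ only even powers of x.
4. Observable constraints: it misses every integer gridline on the x-axis; it misses every integer gridline on the y-axis.
5. Solving for integer coefficients yields p as stated.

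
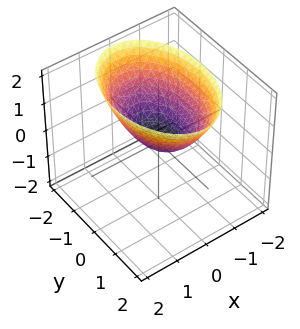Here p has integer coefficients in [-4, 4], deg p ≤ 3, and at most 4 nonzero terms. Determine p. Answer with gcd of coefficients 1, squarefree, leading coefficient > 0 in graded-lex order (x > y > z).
First, degree: a single bowl opening along one axis; a quadric, so deg p = 2.
Next, symmetries: it's symmetric under x → −x, forcing even powers of x; the y ↦ −y reflection is a symmetry, so y appears only in even powers.
Next, from the axis intercepts and sections: it meets the z-axis at z = 0 (among the integer gridlines); one y-axis crossing is at y = 0; one x-axis crossing is at x = 0.
Finally, matching integer coefficients to the picture gives p.

2*x^2 + y^2 - 2*z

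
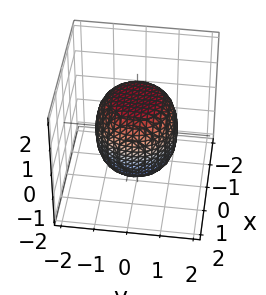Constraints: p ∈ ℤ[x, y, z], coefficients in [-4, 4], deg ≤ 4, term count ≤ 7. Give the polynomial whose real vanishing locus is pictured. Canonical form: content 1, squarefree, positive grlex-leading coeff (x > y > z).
2*x^4 + 4*x^2*y^2 + 2*y^4 - x^2 - y^2 + 2*z^2 - 3

Degree: a generic line meets the surface in up to 4 points, so deg p = 4.
Symmetries: rotational symmetry about the z-axis ⇒ p depends on x, y only through x² + y².
From the visible intercepts: a circular section at z = 1 has radius exactly 1.
Fitting integer coefficients to these (and the overall shape) gives p.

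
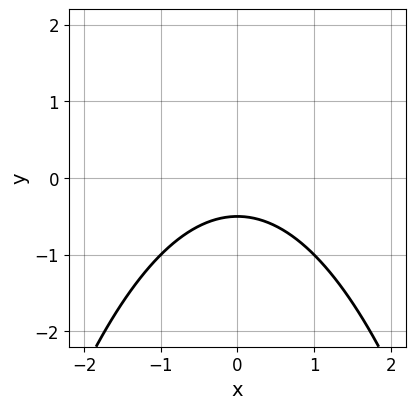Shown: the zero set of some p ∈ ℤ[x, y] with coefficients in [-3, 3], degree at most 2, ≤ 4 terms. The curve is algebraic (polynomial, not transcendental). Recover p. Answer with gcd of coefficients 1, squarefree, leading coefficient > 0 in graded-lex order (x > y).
x^2 + 2*y + 1

The degree is 2 — a generic line meets the curve in up to 2 points.
Symmetries: the x ↦ −x reflection is a symmetry, so x appears only in even powers.
Against the integer gridlines: the curve avoids every integer x-axis point in the box.
Together with the visible shape, these determine p as stated.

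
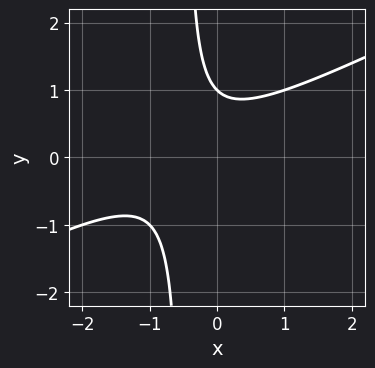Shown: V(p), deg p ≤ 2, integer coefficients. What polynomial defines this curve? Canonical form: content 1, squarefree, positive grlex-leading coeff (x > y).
1. Degree: a generic line meets the curve in up to 2 points, so deg p = 2.
2. Checking where it meets the axes: the curve avoids every integer x-axis point in the box; it meets the y-axis at y = 1 (among the integer gridlines).
3. Together with the visible shape, these determine p as stated.

x^2 - 2*x*y + x - y + 1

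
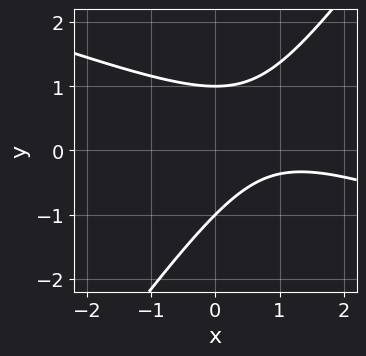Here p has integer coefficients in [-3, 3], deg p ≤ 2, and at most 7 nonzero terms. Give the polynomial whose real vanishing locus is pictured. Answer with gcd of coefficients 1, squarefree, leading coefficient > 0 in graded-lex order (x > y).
1. The degree is 2 — the shape is more complex than any degree-1 curve.
2. Reading off the gridlines: no x-intercept at any integer in the box; among the integer gridlines, it crosses the y-axis at y ∈ {-1, 1}.
3. Fitting integer coefficients to these (and the overall shape) gives p.

x^2 + 2*x*y - 2*y^2 - 2*x + 2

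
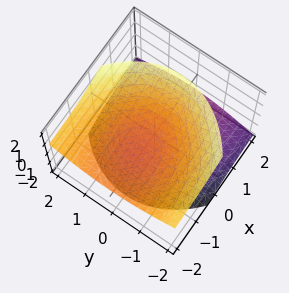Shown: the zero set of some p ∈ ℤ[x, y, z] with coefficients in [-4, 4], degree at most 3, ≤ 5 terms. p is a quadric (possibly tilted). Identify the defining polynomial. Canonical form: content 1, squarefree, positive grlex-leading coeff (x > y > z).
1. The picture has 2 separate pieces.
2. The degree is 2 — no degree-1 surface has this shape.
3. Observable constraints: it misses every integer gridline on the x-axis; it misses every integer gridline on the y-axis.
4. Together with the visible shape, these determine p as stated.

x^2 + 3*x*z + 2*y^2 - 3*z^2 + 2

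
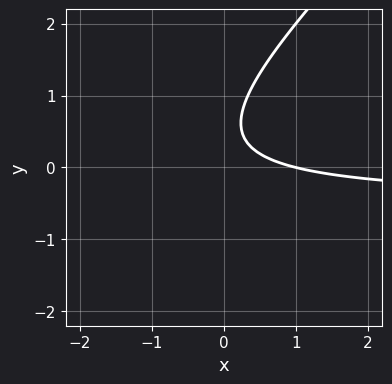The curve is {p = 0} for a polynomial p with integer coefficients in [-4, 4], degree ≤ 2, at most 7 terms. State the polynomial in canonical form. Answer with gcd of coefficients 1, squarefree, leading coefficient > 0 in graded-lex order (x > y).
Degree: no degree-1 curve has this shape, so deg p = 2.
From the visible intercepts: no y-intercept at any integer in the box; it crosses the x-axis at the gridline x = 1.
Assembling these constraints gives the stated polynomial.

2*x*y - 2*y^2 + x + 2*y - 1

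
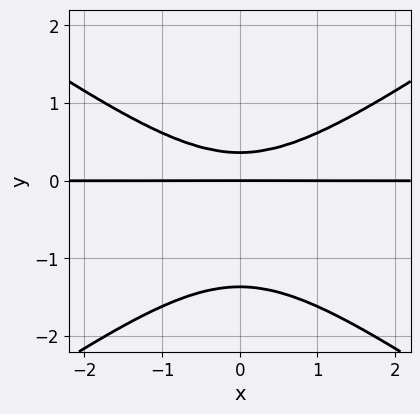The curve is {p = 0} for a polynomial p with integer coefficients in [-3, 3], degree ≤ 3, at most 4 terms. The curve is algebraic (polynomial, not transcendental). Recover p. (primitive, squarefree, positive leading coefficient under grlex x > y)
(a) deg p = 3. The shape is more complex than any degree-2 curve.
(b) Symmetries: it's symmetric under x → −x, forcing even powers of x.
(c) Reading off the gridlines: it meets the y-axis at y = 0 (among the integer gridlines); the visible x-axis segment lies entirely on the curve.
(d) Matching integer coefficients to the picture gives p.

x^2*y - 2*y^3 - 2*y^2 + y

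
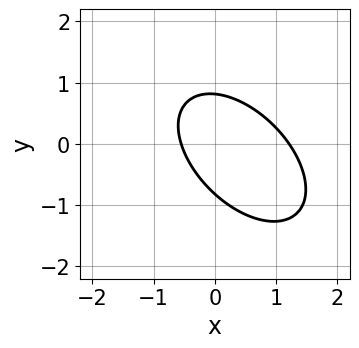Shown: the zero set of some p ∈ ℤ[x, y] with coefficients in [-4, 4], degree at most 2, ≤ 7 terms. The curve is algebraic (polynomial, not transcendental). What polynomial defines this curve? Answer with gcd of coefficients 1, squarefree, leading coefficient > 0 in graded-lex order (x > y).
First, the degree is 2 — the shape is more complex than any degree-1 curve.
Finally, solving for integer coefficients yields p as stated.

3*x^2 + 3*x*y + 3*y^2 - 2*x - 2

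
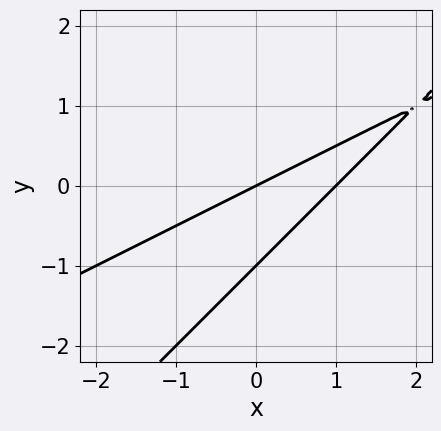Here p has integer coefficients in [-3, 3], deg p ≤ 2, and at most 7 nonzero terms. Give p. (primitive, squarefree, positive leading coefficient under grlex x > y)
(a) The degree is 2 — a generic line meets the curve in up to 2 points.
(b) Checking where it meets the axes: among the integer gridlines, it crosses the y-axis at y ∈ {-1, 0}; the x-axis gridline crossings are at x ∈ {0, 1}.
(c) Fitting integer coefficients to these (and the overall shape) gives p.

x^2 - 3*x*y + 2*y^2 - x + 2*y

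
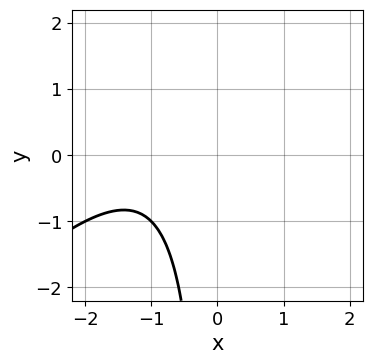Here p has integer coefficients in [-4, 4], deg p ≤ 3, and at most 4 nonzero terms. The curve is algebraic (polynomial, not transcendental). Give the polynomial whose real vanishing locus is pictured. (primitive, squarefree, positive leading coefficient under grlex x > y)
x^2 - x*y + 2*x + 2

First, degree: no degree-1 curve has this shape, so deg p = 2.
Next, checking where it meets the axes: the curve avoids every integer y-axis point in the box; no x-intercept at any integer in the box.
Finally, solving for integer coefficients yields p as stated.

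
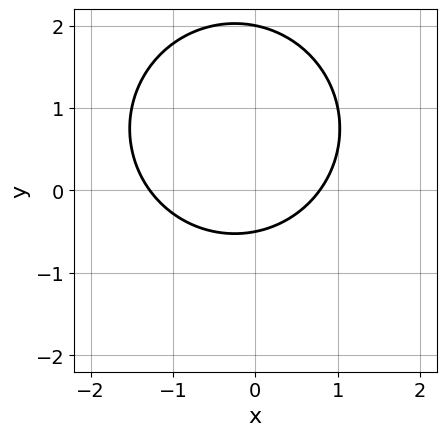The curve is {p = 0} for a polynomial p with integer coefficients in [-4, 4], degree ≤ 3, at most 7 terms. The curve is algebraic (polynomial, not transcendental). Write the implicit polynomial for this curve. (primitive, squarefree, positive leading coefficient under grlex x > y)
1. deg p = 2. A generic line meets the curve in up to 2 points.
2. From the visible intercepts: one y-axis crossing is at y = 2.
3. Together with the visible shape, these determine p as stated.

2*x^2 + 2*y^2 + x - 3*y - 2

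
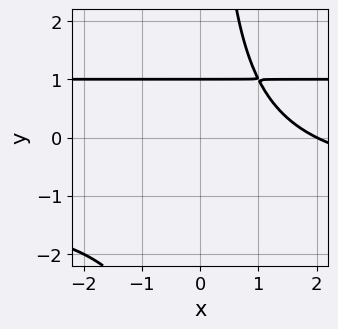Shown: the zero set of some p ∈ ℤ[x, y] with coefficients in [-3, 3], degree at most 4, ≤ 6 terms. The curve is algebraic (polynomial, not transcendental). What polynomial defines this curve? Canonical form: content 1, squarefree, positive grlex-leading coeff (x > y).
x*y^2 - x - 2*y + 2

Degree: the shape is more complex than any degree-2 curve, so deg p = 3.
Observable constraints: it meets the x-axis at x = 2 (among the integer gridlines); one y-axis crossing is at y = 1.
Together with the visible shape, these determine p as stated.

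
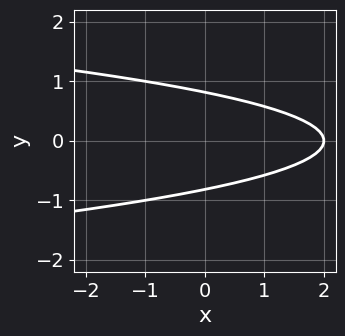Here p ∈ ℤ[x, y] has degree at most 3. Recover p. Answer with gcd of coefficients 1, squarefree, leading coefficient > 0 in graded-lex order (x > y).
deg p = 2. The shape is more complex than any degree-1 curve.
Symmetries: mirror symmetry y ↦ −y ⇒ only even powers of y.
From the axis intercepts and sections: it meets the x-axis at x = 2 (among the integer gridlines).
Together with the visible shape, these determine p as stated.

3*y^2 + x - 2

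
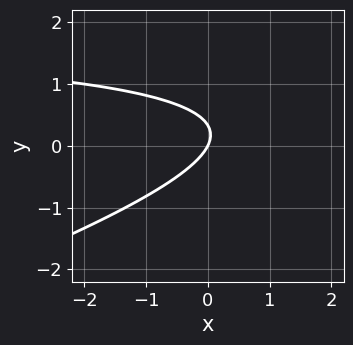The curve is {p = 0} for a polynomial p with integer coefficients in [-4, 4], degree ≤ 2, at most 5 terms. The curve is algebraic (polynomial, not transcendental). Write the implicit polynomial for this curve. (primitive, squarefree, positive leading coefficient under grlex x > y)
deg p = 2.
Observable constraints: one x-axis crossing is at x = 0; one y-axis crossing is at y = 0.
These observations pin down the coefficients.

x*y - 3*y^2 - 2*x + y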